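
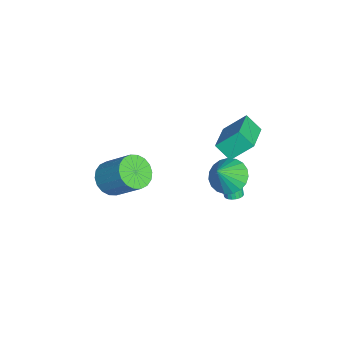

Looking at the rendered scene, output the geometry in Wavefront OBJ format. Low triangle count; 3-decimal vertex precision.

v 1.485 2.444 -3.14
v 1.947 2.564 -2.961
v 1.357 2.295 -1.26
v 0.895 2.176 -1.44
v 1.851 2.753 -2.965
v 1.261 2.484 -1.264
v 1.691 2.889 -2.998
v 1.102 2.62 -1.298
v 1.496 2.947 -3.057
v 0.907 2.679 -1.356
v 1.299 2.919 -3.13
v 0.709 2.65 -1.429
v 1.134 2.809 -3.204
v 0.544 2.54 -1.504
v 1.03 2.636 -3.268
v 0.44 2.367 -1.567
v 1.004 2.429 -3.309
v 0.414 2.161 -1.609
v 1.061 2.226 -3.322
v 0.472 1.957 -1.621
v 1.192 2.06 -3.303
v 0.602 1.791 -1.602
v 1.373 1.96 -3.256
v 0.784 1.691 -1.555
v 1.574 1.945 -3.189
v 0.984 1.676 -1.488
v 1.759 2.015 -3.113
v 1.169 1.746 -1.412
v 1.897 2.16 -3.042
v 1.307 1.891 -1.342
v 1.963 2.354 -2.989
v 1.374 2.085 -1.288
v -0.673 1.779 0.296
v -0.803 2.953 1.405
v -0.299 2.554 -0.482
v -0.429 3.728 0.627
v 1.289 1.432 0.893
v 1.159 2.606 2.002
v 1.663 2.207 0.115
v 1.533 3.381 1.224
v 2.325 2.147 -0.549
v 3.245 2.411 -1.027
v 3.175 1.573 0.769
v 3.147 2.783 -0.803
v 2.908 3.044 -0.534
v 2.567 3.151 -0.268
v 2.184 3.083 -0.051
v 1.826 2.854 0.08
v 1.555 2.503 0.102
v 1.416 2.09 0.012
v 1.435 1.686 -0.175
v 1.607 1.363 -0.427
v 1.904 1.175 -0.7
v 2.273 1.155 -0.947
v 2.652 1.306 -1.125
v 2.974 1.603 -1.204
v 3.184 1.994 -1.169
v -0.259 -3.99 -3.93
v 0.499 -3.671 -4.599
v 1.277 -2.331 -3.079
v 0.519 -2.65 -2.41
v 0.148 -3.369 -4.686
v 0.926 -2.029 -3.167
v -0.284 -3.189 -4.623
v 0.494 -1.849 -3.104
v -0.71 -3.168 -4.424
v 0.067 -1.828 -2.904
v -1.048 -3.31 -4.126
v -0.27 -1.97 -2.607
v -1.229 -3.586 -3.789
v -0.451 -2.246 -2.27
v -1.218 -3.943 -3.48
v -0.44 -2.603 -1.961
v -1.017 -4.309 -3.261
v -0.239 -2.969 -1.741
v -0.666 -4.611 -3.173
v 0.112 -3.271 -1.654
v -0.234 -4.791 -3.236
v 0.544 -3.451 -1.717
v 0.193 -4.812 -3.436
v 0.97 -3.472 -1.916
v 0.53 -4.67 -3.733
v 1.308 -3.33 -2.214
v 0.711 -4.394 -4.07
v 1.489 -3.054 -2.551
v 0.7 -4.037 -4.379
v 1.478 -2.697 -2.86
f 2 1 5
f 2 5 3
f 3 5 6
f 3 6 4
f 5 1 7
f 5 7 6
f 6 7 8
f 6 8 4
f 7 1 9
f 7 9 8
f 8 9 10
f 8 10 4
f 9 1 11
f 9 11 10
f 10 11 12
f 10 12 4
f 11 1 13
f 11 13 12
f 12 13 14
f 12 14 4
f 13 1 15
f 13 15 14
f 14 15 16
f 14 16 4
f 15 1 17
f 15 17 16
f 16 17 18
f 16 18 4
f 17 1 19
f 17 19 18
f 18 19 20
f 18 20 4
f 19 1 21
f 19 21 20
f 20 21 22
f 20 22 4
f 21 1 23
f 21 23 22
f 22 23 24
f 22 24 4
f 23 1 25
f 23 25 24
f 24 25 26
f 24 26 4
f 25 1 27
f 25 27 26
f 26 27 28
f 26 28 4
f 27 1 29
f 27 29 28
f 28 29 30
f 28 30 4
f 29 1 31
f 29 31 30
f 30 31 32
f 30 32 4
f 31 1 2
f 31 2 32
f 32 2 3
f 32 3 4
f 34 36 33
f 37 34 33
f 33 36 35
f 35 37 33
f 34 40 36
f 38 34 37
f 38 40 34
f 36 40 35
f 39 37 35
f 35 40 39
f 39 38 37
f 40 38 39
f 42 41 44
f 42 44 43
f 44 41 45
f 44 45 43
f 45 41 46
f 45 46 43
f 46 41 47
f 46 47 43
f 47 41 48
f 47 48 43
f 48 41 49
f 48 49 43
f 49 41 50
f 49 50 43
f 50 41 51
f 50 51 43
f 51 41 52
f 51 52 43
f 52 41 53
f 52 53 43
f 53 41 54
f 53 54 43
f 54 41 55
f 54 55 43
f 55 41 56
f 55 56 43
f 56 41 57
f 56 57 43
f 57 41 42
f 57 42 43
f 59 58 62
f 59 62 60
f 60 62 63
f 60 63 61
f 62 58 64
f 62 64 63
f 63 64 65
f 63 65 61
f 64 58 66
f 64 66 65
f 65 66 67
f 65 67 61
f 66 58 68
f 66 68 67
f 67 68 69
f 67 69 61
f 68 58 70
f 68 70 69
f 69 70 71
f 69 71 61
f 70 58 72
f 70 72 71
f 71 72 73
f 71 73 61
f 72 58 74
f 72 74 73
f 73 74 75
f 73 75 61
f 74 58 76
f 74 76 75
f 75 76 77
f 75 77 61
f 76 58 78
f 76 78 77
f 77 78 79
f 77 79 61
f 78 58 80
f 78 80 79
f 79 80 81
f 79 81 61
f 80 58 82
f 80 82 81
f 81 82 83
f 81 83 61
f 82 58 84
f 82 84 83
f 83 84 85
f 83 85 61
f 84 58 86
f 84 86 85
f 85 86 87
f 85 87 61
f 86 58 59
f 86 59 87
f 87 59 60
f 87 60 61



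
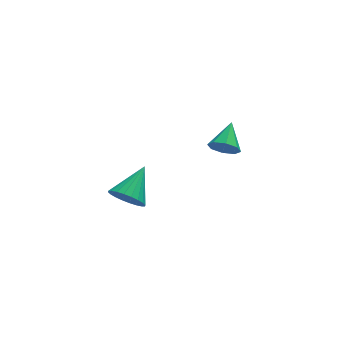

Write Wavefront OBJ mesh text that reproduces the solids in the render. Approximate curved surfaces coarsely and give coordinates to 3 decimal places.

v 3.665 1.95 -1.136
v 4.161 2.02 -1.694
v 4.255 3.13 -0.464
v 3.678 2.316 -1.79
v 3.188 2.397 -1.503
v 2.977 2.217 -1
v 3.169 1.88 -0.577
v 3.652 1.584 -0.481
v 4.142 1.503 -0.768
v 4.353 1.683 -1.271
v -1.48 -3.26 1.17
v -0.792 -3.544 0.803
v -0.54 -2.12 2.05
v -0.882 -3.311 0.597
v -1.063 -3.07 0.478
v -1.307 -2.858 0.465
v -1.578 -2.707 0.559
v -1.834 -2.641 0.746
v -2.036 -2.668 0.997
v -2.153 -2.786 1.275
v -2.168 -2.976 1.537
v -2.078 -3.209 1.743
v -1.898 -3.45 1.862
v -1.653 -3.662 1.876
v -1.382 -3.813 1.782
v -1.127 -3.879 1.595
v -0.925 -3.852 1.343
v -0.807 -3.734 1.065
f 2 1 4
f 2 4 3
f 4 1 5
f 4 5 3
f 5 1 6
f 5 6 3
f 6 1 7
f 6 7 3
f 7 1 8
f 7 8 3
f 8 1 9
f 8 9 3
f 9 1 10
f 9 10 3
f 10 1 2
f 10 2 3
f 12 11 14
f 12 14 13
f 14 11 15
f 14 15 13
f 15 11 16
f 15 16 13
f 16 11 17
f 16 17 13
f 17 11 18
f 17 18 13
f 18 11 19
f 18 19 13
f 19 11 20
f 19 20 13
f 20 11 21
f 20 21 13
f 21 11 22
f 21 22 13
f 22 11 23
f 22 23 13
f 23 11 24
f 23 24 13
f 24 11 25
f 24 25 13
f 25 11 26
f 25 26 13
f 26 11 27
f 26 27 13
f 27 11 28
f 27 28 13
f 28 11 12
f 28 12 13



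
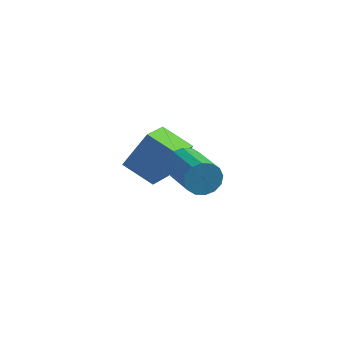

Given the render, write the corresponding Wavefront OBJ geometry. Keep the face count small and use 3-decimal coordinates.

v -3.086 2.919 -5.27
v -3.134 1.302 -4.657
v -4.546 3.205 -4.629
v -4.594 1.588 -4.016
v -2.226 3.532 -3.584
v -2.274 1.915 -2.971
v -3.686 3.818 -2.943
v -3.734 2.201 -2.33
v -1.01 -0.732 -1.302
v -0.597 -0.625 -1.967
v 0.783 -2.201 -1.363
v 0.37 -2.308 -0.698
v -0.426 -0.372 -1.695
v 0.953 -1.948 -1.09
v -0.413 -0.215 -1.317
v 0.967 -1.791 -0.713
v -0.559 -0.197 -0.936
v 0.821 -1.773 -0.331
v -0.826 -0.322 -0.653
v 0.554 -1.898 -0.048
v -1.142 -0.557 -0.543
v 0.237 -2.133 0.061
v -1.423 -0.839 -0.637
v -0.043 -2.415 -0.033
v -1.593 -1.092 -0.91
v -0.214 -2.668 -0.305
v -1.607 -1.249 -1.287
v -0.227 -2.825 -0.683
v -1.461 -1.267 -1.669
v -0.081 -2.843 -1.064
v -1.194 -1.142 -1.952
v 0.186 -2.718 -1.347
v -0.877 -0.907 -2.061
v 0.502 -2.483 -1.457
f 2 4 1
f 5 2 1
f 1 4 3
f 3 5 1
f 2 8 4
f 6 2 5
f 6 8 2
f 4 8 3
f 7 5 3
f 3 8 7
f 7 6 5
f 8 6 7
f 10 9 13
f 10 13 11
f 11 13 14
f 11 14 12
f 13 9 15
f 13 15 14
f 14 15 16
f 14 16 12
f 15 9 17
f 15 17 16
f 16 17 18
f 16 18 12
f 17 9 19
f 17 19 18
f 18 19 20
f 18 20 12
f 19 9 21
f 19 21 20
f 20 21 22
f 20 22 12
f 21 9 23
f 21 23 22
f 22 23 24
f 22 24 12
f 23 9 25
f 23 25 24
f 24 25 26
f 24 26 12
f 25 9 27
f 25 27 26
f 26 27 28
f 26 28 12
f 27 9 29
f 27 29 28
f 28 29 30
f 28 30 12
f 29 9 31
f 29 31 30
f 30 31 32
f 30 32 12
f 31 9 33
f 31 33 32
f 32 33 34
f 32 34 12
f 33 9 10
f 33 10 34
f 34 10 11
f 34 11 12



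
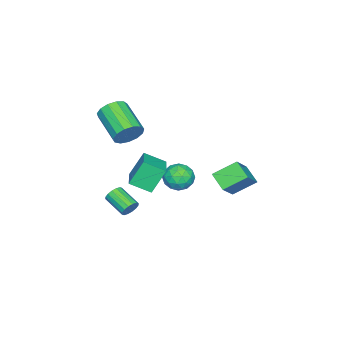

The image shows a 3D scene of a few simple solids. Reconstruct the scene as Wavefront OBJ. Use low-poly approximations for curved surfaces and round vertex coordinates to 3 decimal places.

v 0.08 -1.833 -3.756
v 0.279 -2.115 -4.223
v -0.181 -3.388 -3.651
v -0.38 -3.107 -3.184
v 0.509 -2.111 -4.03
v 0.049 -3.385 -3.458
v 0.624 -2.033 -3.764
v 0.164 -3.307 -3.192
v 0.594 -1.902 -3.496
v 0.134 -3.175 -2.924
v 0.426 -1.752 -3.297
v -0.034 -3.026 -2.725
v 0.165 -1.624 -3.222
v -0.295 -2.897 -2.65
v -0.119 -1.552 -3.289
v -0.579 -2.825 -2.717
v -0.349 -1.555 -3.482
v -0.809 -2.829 -2.91
v -0.464 -1.633 -3.748
v -0.924 -2.907 -3.176
v -0.434 -1.765 -4.016
v -0.894 -3.038 -3.444
v -0.266 -1.914 -4.215
v -0.726 -3.188 -3.643
v -0.005 -2.043 -4.29
v -0.465 -3.316 -3.718
v 1.157 0.913 1.542
v 1.563 -0.184 2.132
v 2.62 1.675 1.95
v 3.027 0.578 2.54
v 1.813 0.402 0.14
v 2.22 -0.695 0.73
v 3.277 1.164 0.548
v 3.683 0.067 1.138
v -1.803 4.786 -0.65
v -2.306 3.912 -0.018
v -0.341 4.897 0.666
v -0.844 4.023 1.298
v -0.996 3.737 -1.458
v -1.499 2.863 -0.826
v 0.466 3.848 -0.142
v -0.037 2.974 0.49
v -3.8 0.014 -3.492
v -2.989 -0.018 -2.966
v -4.091 -1.482 -3.134
v -3.28 -1.514 -2.608
v -4.031 -0.983 -2.307
v -3.851 -0.059 -2.529
v -3.229 -1.441 -3.571
v -3.049 -0.517 -3.793
v -2.636 -0.917 -3.015
v -3.131 -0.634 -2.234
v -3.949 -0.866 -3.866
v -4.444 -0.583 -3.085
v -3.369 0.129 -3.26
v -3.711 -1.629 -2.84
v -4.152 -1.317 -2.663
v -3.675 -1.336 -2.354
v -3.876 0.105 -3.003
v -3.399 0.087 -2.694
v -4.011 -0.481 -2.307
v -3.681 -1.587 -3.406
v -3.204 -1.605 -3.097
v -3.405 -0.164 -3.746
v -2.928 -0.183 -3.437
v -3.069 -1.019 -3.793
v -2.685 -0.418 -2.98
v -2.856 -1.297 -2.77
v -2.826 -1.255 -3.336
v -2.72 -0.711 -3.466
v -2.976 -0.252 -2.521
v -3.147 -1.131 -2.31
v -3.588 -0.819 -2.134
v -3.483 -0.276 -2.264
v -2.769 -0.78 -2.55
v -3.933 -0.369 -3.79
v -4.104 -1.248 -3.579
v -3.597 -1.224 -3.836
v -3.492 -0.681 -3.966
v -4.224 -0.203 -3.33
v -4.395 -1.082 -3.12
v -4.36 -0.789 -2.634
v -4.254 -0.245 -2.764
v -4.311 -0.72 -3.55
v 1.086 -1.316 2.91
v 1.607 -1.291 3.631
v 0.496 -2.879 4.49
v -0.026 -2.904 3.77
v 1.227 -0.977 3.721
v 0.116 -2.564 4.58
v 0.802 -0.77 3.553
v -0.309 -2.357 4.412
v 0.467 -0.736 3.181
v -0.644 -2.324 4.041
v 0.329 -0.887 2.724
v -0.783 -2.475 3.583
v 0.43 -1.174 2.325
v -0.681 -2.762 3.184
v 0.74 -1.506 2.112
v -0.371 -3.094 2.972
v 1.16 -1.778 2.153
v 0.048 -3.366 3.012
v 1.556 -1.903 2.434
v 0.444 -3.491 3.293
v 1.803 -1.842 2.867
v 0.691 -3.429 3.726
v 1.822 -1.614 3.313
v 0.71 -3.201 4.172
f 2 1 5
f 2 5 3
f 3 5 6
f 3 6 4
f 5 1 7
f 5 7 6
f 6 7 8
f 6 8 4
f 7 1 9
f 7 9 8
f 8 9 10
f 8 10 4
f 9 1 11
f 9 11 10
f 10 11 12
f 10 12 4
f 11 1 13
f 11 13 12
f 12 13 14
f 12 14 4
f 13 1 15
f 13 15 14
f 14 15 16
f 14 16 4
f 15 1 17
f 15 17 16
f 16 17 18
f 16 18 4
f 17 1 19
f 17 19 18
f 18 19 20
f 18 20 4
f 19 1 21
f 19 21 20
f 20 21 22
f 20 22 4
f 21 1 23
f 21 23 22
f 22 23 24
f 22 24 4
f 23 1 25
f 23 25 24
f 24 25 26
f 24 26 4
f 25 1 2
f 25 2 26
f 26 2 3
f 26 3 4
f 28 30 27
f 31 28 27
f 27 30 29
f 29 31 27
f 28 34 30
f 32 28 31
f 32 34 28
f 30 34 29
f 33 31 29
f 29 34 33
f 33 32 31
f 34 32 33
f 36 38 35
f 39 36 35
f 35 38 37
f 37 39 35
f 36 42 38
f 40 36 39
f 40 42 36
f 38 42 37
f 41 39 37
f 37 42 41
f 41 40 39
f 42 40 41
f 43 80 59
f 80 54 83
f 59 83 48
f 80 83 59
f 43 59 55
f 59 48 60
f 55 60 44
f 59 60 55
f 43 55 64
f 55 44 65
f 64 65 50
f 55 65 64
f 43 64 76
f 64 50 79
f 76 79 53
f 64 79 76
f 43 76 80
f 76 53 84
f 80 84 54
f 76 84 80
f 44 60 71
f 60 48 74
f 71 74 52
f 60 74 71
f 48 83 61
f 83 54 82
f 61 82 47
f 83 82 61
f 54 84 81
f 84 53 77
f 81 77 45
f 84 77 81
f 53 79 78
f 79 50 66
f 78 66 49
f 79 66 78
f 50 65 70
f 65 44 67
f 70 67 51
f 65 67 70
f 46 72 58
f 72 52 73
f 58 73 47
f 72 73 58
f 46 58 56
f 58 47 57
f 56 57 45
f 58 57 56
f 46 56 63
f 56 45 62
f 63 62 49
f 56 62 63
f 46 63 68
f 63 49 69
f 68 69 51
f 63 69 68
f 46 68 72
f 68 51 75
f 72 75 52
f 68 75 72
f 47 73 61
f 73 52 74
f 61 74 48
f 73 74 61
f 45 57 81
f 57 47 82
f 81 82 54
f 57 82 81
f 49 62 78
f 62 45 77
f 78 77 53
f 62 77 78
f 51 69 70
f 69 49 66
f 70 66 50
f 69 66 70
f 52 75 71
f 75 51 67
f 71 67 44
f 75 67 71
f 86 85 89
f 86 89 87
f 87 89 90
f 87 90 88
f 89 85 91
f 89 91 90
f 90 91 92
f 90 92 88
f 91 85 93
f 91 93 92
f 92 93 94
f 92 94 88
f 93 85 95
f 93 95 94
f 94 95 96
f 94 96 88
f 95 85 97
f 95 97 96
f 96 97 98
f 96 98 88
f 97 85 99
f 97 99 98
f 98 99 100
f 98 100 88
f 99 85 101
f 99 101 100
f 100 101 102
f 100 102 88
f 101 85 103
f 101 103 102
f 102 103 104
f 102 104 88
f 103 85 105
f 103 105 104
f 104 105 106
f 104 106 88
f 105 85 107
f 105 107 106
f 106 107 108
f 106 108 88
f 107 85 86
f 107 86 108
f 108 86 87
f 108 87 88



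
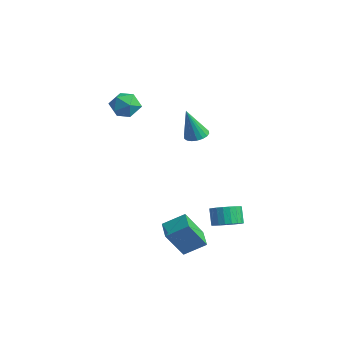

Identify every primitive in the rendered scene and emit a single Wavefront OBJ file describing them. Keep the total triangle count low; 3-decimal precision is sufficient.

v 3.518 -0.827 -3.951
v 3.402 -1.832 -2.402
v 2.405 -0.334 -3.715
v 2.289 -1.339 -2.166
v 4.111 0.179 -3.254
v 3.995 -0.826 -1.705
v 2.998 0.672 -3.018
v 2.882 -0.333 -1.469
v 2.452 2.514 -3.212
v 2.98 2.004 -2.804
v 2.456 2.216 -1.86
v 1.928 2.726 -2.268
v 3.144 2.311 -2.782
v 2.621 2.523 -1.838
v 3.189 2.654 -2.834
v 2.665 2.866 -1.891
v 3.106 2.972 -2.952
v 2.583 3.184 -2.008
v 2.91 3.211 -3.114
v 2.387 3.423 -2.171
v 2.635 3.329 -3.294
v 2.111 3.542 -2.35
v 2.328 3.307 -3.459
v 1.804 3.519 -2.515
v 2.043 3.147 -3.582
v 1.519 3.36 -2.638
v 1.828 2.878 -3.64
v 1.304 3.091 -2.696
v 1.721 2.546 -3.625
v 1.197 2.758 -2.681
v 1.74 2.208 -3.538
v 1.217 2.421 -2.594
v 1.883 1.923 -3.395
v 1.359 2.136 -2.451
v 2.124 1.741 -3.22
v 1.6 1.953 -2.276
v 2.421 1.691 -3.044
v 1.898 1.904 -2.1
v 2.724 1.784 -2.897
v 2.201 1.997 -1.953
v -4.048 0.957 3.805
v -3.136 0.778 3.626
v -4.364 -0.538 3.694
v -3.452 -0.717 3.515
v -3.716 -0.425 4.375
v -3.521 0.498 4.444
v -3.979 -0.258 2.876
v -3.784 0.665 2.945
v -3.094 0.027 3.051
v -2.931 -0.077 3.978
v -4.569 0.317 3.342
v -4.406 0.213 4.269
v -1.781 3.32 1.437
v -1.307 3.805 1.61
v -1.819 2.68 3.343
v -1.578 3.954 1.654
v -1.888 3.976 1.656
v -2.178 3.869 1.614
v -2.389 3.652 1.537
v -2.479 3.37 1.44
v -2.431 3.078 1.343
v -2.255 2.834 1.265
v -1.984 2.686 1.221
v -1.673 2.663 1.219
v -1.384 2.771 1.261
v -1.173 2.987 1.338
v -1.083 3.269 1.434
v -1.131 3.561 1.531
f 2 4 1
f 5 2 1
f 1 4 3
f 3 5 1
f 2 8 4
f 6 2 5
f 6 8 2
f 4 8 3
f 7 5 3
f 3 8 7
f 7 6 5
f 8 6 7
f 10 9 13
f 10 13 11
f 11 13 14
f 11 14 12
f 13 9 15
f 13 15 14
f 14 15 16
f 14 16 12
f 15 9 17
f 15 17 16
f 16 17 18
f 16 18 12
f 17 9 19
f 17 19 18
f 18 19 20
f 18 20 12
f 19 9 21
f 19 21 20
f 20 21 22
f 20 22 12
f 21 9 23
f 21 23 22
f 22 23 24
f 22 24 12
f 23 9 25
f 23 25 24
f 24 25 26
f 24 26 12
f 25 9 27
f 25 27 26
f 26 27 28
f 26 28 12
f 27 9 29
f 27 29 28
f 28 29 30
f 28 30 12
f 29 9 31
f 29 31 30
f 30 31 32
f 30 32 12
f 31 9 33
f 31 33 32
f 32 33 34
f 32 34 12
f 33 9 35
f 33 35 34
f 34 35 36
f 34 36 12
f 35 9 37
f 35 37 36
f 36 37 38
f 36 38 12
f 37 9 39
f 37 39 38
f 38 39 40
f 38 40 12
f 39 9 10
f 39 10 40
f 40 10 11
f 40 11 12
f 41 52 46
f 41 46 42
f 41 42 48
f 41 48 51
f 41 51 52
f 42 46 50
f 46 52 45
f 52 51 43
f 51 48 47
f 48 42 49
f 44 50 45
f 44 45 43
f 44 43 47
f 44 47 49
f 44 49 50
f 45 50 46
f 43 45 52
f 47 43 51
f 49 47 48
f 50 49 42
f 54 53 56
f 54 56 55
f 56 53 57
f 56 57 55
f 57 53 58
f 57 58 55
f 58 53 59
f 58 59 55
f 59 53 60
f 59 60 55
f 60 53 61
f 60 61 55
f 61 53 62
f 61 62 55
f 62 53 63
f 62 63 55
f 63 53 64
f 63 64 55
f 64 53 65
f 64 65 55
f 65 53 66
f 65 66 55
f 66 53 67
f 66 67 55
f 67 53 68
f 67 68 55
f 68 53 54
f 68 54 55



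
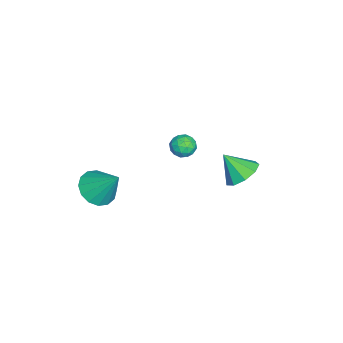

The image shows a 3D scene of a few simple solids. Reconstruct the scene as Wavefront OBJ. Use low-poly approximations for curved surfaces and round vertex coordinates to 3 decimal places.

v -2.551 -0.96 -2.392
v -2.183 -1.489 -2.489
v -2.937 -1.391 -1.511
v -2.569 -1.92 -1.608
v -2.29 -1.353 -1.449
v -2.051 -1.086 -1.994
v -3.069 -1.794 -2.006
v -2.83 -1.527 -2.551
v -2.503 -2.004 -2.251
v -2.021 -1.732 -1.907
v -3.099 -1.148 -2.093
v -2.617 -0.876 -1.749
v -2.333 -1.186 -2.518
v -2.787 -1.694 -1.482
v -2.623 -1.36 -1.388
v -2.406 -1.671 -1.446
v -2.256 -0.95 -2.227
v -2.039 -1.261 -2.284
v -2.102 -1.181 -1.672
v -3.081 -1.619 -1.716
v -2.864 -1.93 -1.773
v -2.714 -1.209 -2.554
v -2.497 -1.52 -2.612
v -3.018 -1.699 -2.328
v -2.304 -1.8 -2.435
v -2.531 -2.054 -1.917
v -2.826 -1.979 -2.151
v -2.685 -1.823 -2.471
v -2.021 -1.64 -2.233
v -2.248 -1.894 -1.715
v -2.084 -1.56 -1.621
v -1.944 -1.403 -1.941
v -2.209 -1.943 -2.093
v -2.872 -0.986 -2.285
v -3.099 -1.24 -1.767
v -3.176 -1.477 -2.059
v -3.036 -1.32 -2.379
v -2.589 -0.826 -2.083
v -2.816 -1.08 -1.565
v -2.435 -1.057 -1.529
v -2.294 -0.901 -1.849
v -2.911 -0.937 -1.907
v 3.037 -3.961 -0.372
v 3.924 -4.134 -0.542
v 3.483 -2.939 0.912
v 3.82 -3.754 -0.808
v 3.506 -3.429 -0.958
v 3.066 -3.247 -0.951
v 2.618 -3.256 -0.788
v 2.283 -3.454 -0.514
v 2.15 -3.788 -0.201
v 2.254 -4.168 0.065
v 2.569 -4.493 0.215
v 3.009 -4.675 0.207
v 3.456 -4.666 0.045
v 3.791 -4.468 -0.229
v 0.23 1.639 -0.95
v 1.025 1.884 -0.635
v 0.09 0.781 0.07
v 0.59 2.237 -0.398
v -0.014 2.31 -0.418
v -0.504 2.07 -0.687
v -0.651 1.628 -1.079
v -0.386 1.191 -1.411
v 0.167 0.964 -1.527
v 0.749 1.053 -1.372
v 1.088 1.416 -1.02
f 1 38 17
f 38 12 41
f 17 41 6
f 38 41 17
f 1 17 13
f 17 6 18
f 13 18 2
f 17 18 13
f 1 13 22
f 13 2 23
f 22 23 8
f 13 23 22
f 1 22 34
f 22 8 37
f 34 37 11
f 22 37 34
f 1 34 38
f 34 11 42
f 38 42 12
f 34 42 38
f 2 18 29
f 18 6 32
f 29 32 10
f 18 32 29
f 6 41 19
f 41 12 40
f 19 40 5
f 41 40 19
f 12 42 39
f 42 11 35
f 39 35 3
f 42 35 39
f 11 37 36
f 37 8 24
f 36 24 7
f 37 24 36
f 8 23 28
f 23 2 25
f 28 25 9
f 23 25 28
f 4 30 16
f 30 10 31
f 16 31 5
f 30 31 16
f 4 16 14
f 16 5 15
f 14 15 3
f 16 15 14
f 4 14 21
f 14 3 20
f 21 20 7
f 14 20 21
f 4 21 26
f 21 7 27
f 26 27 9
f 21 27 26
f 4 26 30
f 26 9 33
f 30 33 10
f 26 33 30
f 5 31 19
f 31 10 32
f 19 32 6
f 31 32 19
f 3 15 39
f 15 5 40
f 39 40 12
f 15 40 39
f 7 20 36
f 20 3 35
f 36 35 11
f 20 35 36
f 9 27 28
f 27 7 24
f 28 24 8
f 27 24 28
f 10 33 29
f 33 9 25
f 29 25 2
f 33 25 29
f 44 43 46
f 44 46 45
f 46 43 47
f 46 47 45
f 47 43 48
f 47 48 45
f 48 43 49
f 48 49 45
f 49 43 50
f 49 50 45
f 50 43 51
f 50 51 45
f 51 43 52
f 51 52 45
f 52 43 53
f 52 53 45
f 53 43 54
f 53 54 45
f 54 43 55
f 54 55 45
f 55 43 56
f 55 56 45
f 56 43 44
f 56 44 45
f 58 57 60
f 58 60 59
f 60 57 61
f 60 61 59
f 61 57 62
f 61 62 59
f 62 57 63
f 62 63 59
f 63 57 64
f 63 64 59
f 64 57 65
f 64 65 59
f 65 57 66
f 65 66 59
f 66 57 67
f 66 67 59
f 67 57 58
f 67 58 59



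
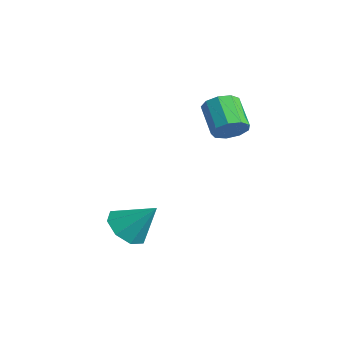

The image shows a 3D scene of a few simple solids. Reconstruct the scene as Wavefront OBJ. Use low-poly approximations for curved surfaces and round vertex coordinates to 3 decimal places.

v 1.41 2.285 2.999
v 1.896 2.509 3.606
v 0.617 2.679 4.569
v 0.13 2.455 3.961
v 1.738 2.954 3.317
v 0.458 3.124 4.279
v 1.425 3.086 2.878
v 0.146 3.256 3.84
v 1.106 2.843 2.496
v -0.174 3.013 3.458
v 0.929 2.339 2.35
v -0.351 2.509 3.312
v 0.976 1.81 2.507
v -0.303 1.98 3.469
v 1.227 1.503 2.894
v -0.053 1.673 3.856
v 1.563 1.562 3.331
v 0.284 1.732 4.293
v 1.827 1.96 3.612
v 0.548 2.13 4.574
v 2.027 -2.497 -1.116
v 2.921 -2.729 -1.548
v 2.873 -1.603 0.156
v 2.622 -2.061 -1.819
v 1.974 -1.648 -1.678
v 1.357 -1.734 -1.208
v 1.133 -2.266 -0.683
v 1.432 -2.934 -0.412
v 2.08 -3.347 -0.553
v 2.696 -3.261 -1.024
f 2 1 5
f 2 5 3
f 3 5 6
f 3 6 4
f 5 1 7
f 5 7 6
f 6 7 8
f 6 8 4
f 7 1 9
f 7 9 8
f 8 9 10
f 8 10 4
f 9 1 11
f 9 11 10
f 10 11 12
f 10 12 4
f 11 1 13
f 11 13 12
f 12 13 14
f 12 14 4
f 13 1 15
f 13 15 14
f 14 15 16
f 14 16 4
f 15 1 17
f 15 17 16
f 16 17 18
f 16 18 4
f 17 1 19
f 17 19 18
f 18 19 20
f 18 20 4
f 19 1 2
f 19 2 20
f 20 2 3
f 20 3 4
f 22 21 24
f 22 24 23
f 24 21 25
f 24 25 23
f 25 21 26
f 25 26 23
f 26 21 27
f 26 27 23
f 27 21 28
f 27 28 23
f 28 21 29
f 28 29 23
f 29 21 30
f 29 30 23
f 30 21 22
f 30 22 23



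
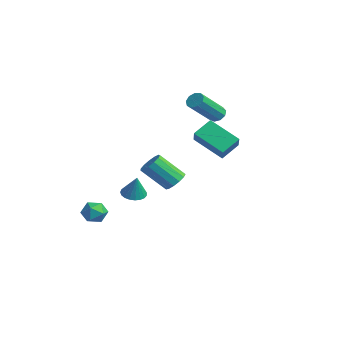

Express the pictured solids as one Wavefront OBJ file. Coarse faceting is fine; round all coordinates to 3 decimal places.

v 3.246 -0.99 0.033
v 3.856 -1.106 0.283
v 3.165 -2.126 1.497
v 2.554 -2.01 1.247
v 3.724 -0.802 0.464
v 3.032 -1.822 1.677
v 3.439 -0.557 0.507
v 2.747 -1.578 1.721
v 3.094 -0.45 0.4
v 2.402 -1.471 1.614
v 2.796 -0.514 0.176
v 2.104 -1.535 1.39
v 2.642 -0.73 -0.093
v 1.95 -1.75 1.121
v 2.679 -1.027 -0.322
v 1.987 -2.048 0.892
v 2.896 -1.313 -0.438
v 2.204 -2.333 0.776
v 3.225 -1.496 -0.405
v 2.533 -2.517 0.809
v 3.56 -1.519 -0.233
v 2.868 -2.539 0.981
v 3.795 -1.373 0.024
v 3.103 -2.394 1.238
v 1.203 -2.233 -1.279
v 1.65 -2.685 -1.458
v 1.657 -2.267 -0.061
v 1.786 -2.451 -1.502
v 1.82 -2.178 -1.507
v 1.748 -1.916 -1.473
v 1.582 -1.708 -1.406
v 1.351 -1.591 -1.316
v 1.093 -1.585 -1.22
v 0.855 -1.691 -1.135
v 0.677 -1.891 -1.074
v 0.59 -2.15 -1.049
v 0.609 -2.424 -1.063
v 0.731 -2.664 -1.115
v 0.935 -2.83 -1.195
v 1.184 -2.893 -1.29
v 1.437 -2.842 -1.383
v -1.953 4.215 1.946
v -1.468 4.126 1.704
v -1.061 2.575 3.092
v -1.547 2.665 3.334
v -1.43 4.381 1.978
v -1.023 2.83 3.365
v -1.637 4.558 2.237
v -1.23 3.008 3.625
v -1.992 4.575 2.36
v -1.585 3.025 3.748
v -2.329 4.424 2.289
v -1.922 2.873 3.677
v -2.49 4.175 2.058
v -2.084 2.624 3.446
v -2.4 3.944 1.775
v -1.994 2.394 3.162
v -2.101 3.841 1.571
v -1.694 2.29 2.959
v -1.733 3.913 1.543
v -1.326 2.362 2.931
v 2.117 2.224 0.578
v 0.734 1.366 1.558
v 1.987 3.214 1.262
v 0.604 2.356 2.242
v 2.916 1.804 1.338
v 1.533 0.946 2.318
v 2.786 2.794 2.022
v 1.403 1.936 3.002
v -2.037 -2.613 -3.258
v -1.397 -2.737 -2.873
v -1.683 -3.423 -4.107
v -1.043 -3.547 -3.722
v -1.706 -3.779 -3.439
v -1.925 -3.279 -2.915
v -1.155 -2.881 -4.065
v -1.374 -2.381 -3.541
v -0.852 -2.903 -3.372
v -1.193 -3.457 -2.985
v -1.887 -2.703 -3.995
v -2.228 -3.257 -3.608
f 2 1 5
f 2 5 3
f 3 5 6
f 3 6 4
f 5 1 7
f 5 7 6
f 6 7 8
f 6 8 4
f 7 1 9
f 7 9 8
f 8 9 10
f 8 10 4
f 9 1 11
f 9 11 10
f 10 11 12
f 10 12 4
f 11 1 13
f 11 13 12
f 12 13 14
f 12 14 4
f 13 1 15
f 13 15 14
f 14 15 16
f 14 16 4
f 15 1 17
f 15 17 16
f 16 17 18
f 16 18 4
f 17 1 19
f 17 19 18
f 18 19 20
f 18 20 4
f 19 1 21
f 19 21 20
f 20 21 22
f 20 22 4
f 21 1 23
f 21 23 22
f 22 23 24
f 22 24 4
f 23 1 2
f 23 2 24
f 24 2 3
f 24 3 4
f 26 25 28
f 26 28 27
f 28 25 29
f 28 29 27
f 29 25 30
f 29 30 27
f 30 25 31
f 30 31 27
f 31 25 32
f 31 32 27
f 32 25 33
f 32 33 27
f 33 25 34
f 33 34 27
f 34 25 35
f 34 35 27
f 35 25 36
f 35 36 27
f 36 25 37
f 36 37 27
f 37 25 38
f 37 38 27
f 38 25 39
f 38 39 27
f 39 25 40
f 39 40 27
f 40 25 41
f 40 41 27
f 41 25 26
f 41 26 27
f 43 42 46
f 43 46 44
f 44 46 47
f 44 47 45
f 46 42 48
f 46 48 47
f 47 48 49
f 47 49 45
f 48 42 50
f 48 50 49
f 49 50 51
f 49 51 45
f 50 42 52
f 50 52 51
f 51 52 53
f 51 53 45
f 52 42 54
f 52 54 53
f 53 54 55
f 53 55 45
f 54 42 56
f 54 56 55
f 55 56 57
f 55 57 45
f 56 42 58
f 56 58 57
f 57 58 59
f 57 59 45
f 58 42 60
f 58 60 59
f 59 60 61
f 59 61 45
f 60 42 43
f 60 43 61
f 61 43 44
f 61 44 45
f 63 65 62
f 66 63 62
f 62 65 64
f 64 66 62
f 63 69 65
f 67 63 66
f 67 69 63
f 65 69 64
f 68 66 64
f 64 69 68
f 68 67 66
f 69 67 68
f 70 81 75
f 70 75 71
f 70 71 77
f 70 77 80
f 70 80 81
f 71 75 79
f 75 81 74
f 81 80 72
f 80 77 76
f 77 71 78
f 73 79 74
f 73 74 72
f 73 72 76
f 73 76 78
f 73 78 79
f 74 79 75
f 72 74 81
f 76 72 80
f 78 76 77
f 79 78 71



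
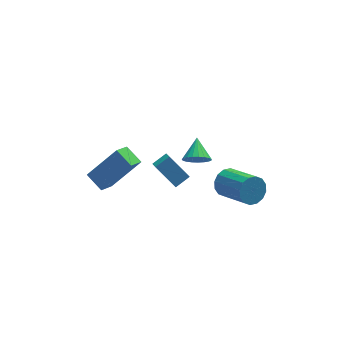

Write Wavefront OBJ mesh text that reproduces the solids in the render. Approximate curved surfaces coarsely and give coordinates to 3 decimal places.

v 3.258 -0.462 -0.409
v 3.711 -0.582 -1.033
v 4.476 -2.157 -0.174
v 4.022 -2.038 0.449
v 3.928 -0.344 -0.789
v 4.693 -1.919 0.069
v 3.966 -0.138 -0.444
v 4.731 -1.713 0.414
v 3.814 -0.018 -0.09
v 4.579 -1.593 0.768
v 3.513 -0.018 0.179
v 4.277 -1.593 1.037
v 3.143 -0.137 0.29
v 3.908 -1.712 1.149
v 2.804 -0.343 0.214
v 3.569 -1.918 1.073
v 2.587 -0.581 -0.029
v 3.352 -2.156 0.829
v 2.549 -0.787 -0.374
v 3.314 -2.362 0.484
v 2.701 -0.907 -0.728
v 3.466 -2.482 0.13
v 3.003 -0.907 -0.997
v 3.767 -2.482 -0.139
v 3.372 -0.788 -1.109
v 4.137 -2.363 -0.25
v 0.24 -2.578 2.382
v -0.502 -1.82 3.312
v 0.285 -1.778 1.767
v -0.456 -1.021 2.697
v 0.936 -2.339 2.743
v 0.195 -1.582 3.673
v 0.982 -1.54 2.128
v 0.24 -0.782 3.058
v -1.88 1.423 -1.388
v -2.515 0.746 -0.797
v -2.376 2.282 -0.936
v -3.011 1.605 -0.346
v -0.429 1.435 0.186
v -1.064 0.758 0.776
v -0.925 2.294 0.637
v -1.56 1.617 1.228
v 1.539 -1.301 2.787
v 2.118 -1.247 2.435
v 1.801 -0.299 3.373
v 1.937 -1.104 2.272
v 1.686 -0.995 2.198
v 1.411 -0.939 2.226
v 1.157 -0.946 2.351
v 0.969 -1.014 2.551
v 0.88 -1.132 2.792
v 0.905 -1.279 3.032
v 1.039 -1.429 3.23
v 1.26 -1.558 3.352
v 1.529 -1.642 3.375
v 1.8 -1.667 3.297
v 2.025 -1.629 3.131
v 2.167 -1.534 2.905
v 2.199 -1.399 2.659
f 2 1 5
f 2 5 3
f 3 5 6
f 3 6 4
f 5 1 7
f 5 7 6
f 6 7 8
f 6 8 4
f 7 1 9
f 7 9 8
f 8 9 10
f 8 10 4
f 9 1 11
f 9 11 10
f 10 11 12
f 10 12 4
f 11 1 13
f 11 13 12
f 12 13 14
f 12 14 4
f 13 1 15
f 13 15 14
f 14 15 16
f 14 16 4
f 15 1 17
f 15 17 16
f 16 17 18
f 16 18 4
f 17 1 19
f 17 19 18
f 18 19 20
f 18 20 4
f 19 1 21
f 19 21 20
f 20 21 22
f 20 22 4
f 21 1 23
f 21 23 22
f 22 23 24
f 22 24 4
f 23 1 25
f 23 25 24
f 24 25 26
f 24 26 4
f 25 1 2
f 25 2 26
f 26 2 3
f 26 3 4
f 28 30 27
f 31 28 27
f 27 30 29
f 29 31 27
f 28 34 30
f 32 28 31
f 32 34 28
f 30 34 29
f 33 31 29
f 29 34 33
f 33 32 31
f 34 32 33
f 36 38 35
f 39 36 35
f 35 38 37
f 37 39 35
f 36 42 38
f 40 36 39
f 40 42 36
f 38 42 37
f 41 39 37
f 37 42 41
f 41 40 39
f 42 40 41
f 44 43 46
f 44 46 45
f 46 43 47
f 46 47 45
f 47 43 48
f 47 48 45
f 48 43 49
f 48 49 45
f 49 43 50
f 49 50 45
f 50 43 51
f 50 51 45
f 51 43 52
f 51 52 45
f 52 43 53
f 52 53 45
f 53 43 54
f 53 54 45
f 54 43 55
f 54 55 45
f 55 43 56
f 55 56 45
f 56 43 57
f 56 57 45
f 57 43 58
f 57 58 45
f 58 43 59
f 58 59 45
f 59 43 44
f 59 44 45



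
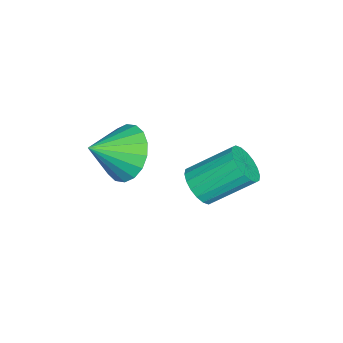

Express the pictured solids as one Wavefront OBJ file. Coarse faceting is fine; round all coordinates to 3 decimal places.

v -0.403 -0.942 2.366
v 0.549 -0.496 2.076
v 0.323 -1.978 3.154
v 0.44 -0.261 2.486
v 0.164 -0.16 2.872
v -0.224 -0.215 3.158
v -0.648 -0.413 3.287
v -1.023 -0.716 3.233
v -1.275 -1.064 3.008
v -1.354 -1.388 2.656
v -1.245 -1.623 2.246
v -0.969 -1.724 1.86
v -0.581 -1.669 1.574
v -0.157 -1.471 1.445
v 0.218 -1.168 1.498
v 0.47 -0.82 1.724
v -0.42 1.367 1.004
v -0.031 1.029 1.563
v -0.332 2.455 2.635
v -0.72 2.793 2.076
v 0.209 1.202 1.399
v -0.092 2.629 2.471
v 0.324 1.409 1.157
v 0.023 2.835 2.229
v 0.292 1.606 0.884
v -0.009 3.033 1.957
v 0.119 1.757 0.636
v -0.182 3.184 1.708
v -0.161 1.83 0.46
v -0.462 3.257 1.532
v -0.492 1.812 0.392
v -0.793 3.238 1.464
v -0.808 1.705 0.445
v -1.109 3.131 1.517
v -1.048 1.531 0.609
v -1.349 2.958 1.681
v -1.163 1.325 0.851
v -1.464 2.751 1.923
v -1.131 1.127 1.123
v -1.432 2.554 2.196
v -0.958 0.976 1.372
v -1.259 2.403 2.444
v -0.678 0.903 1.548
v -0.979 2.33 2.62
v -0.347 0.922 1.616
v -0.648 2.348 2.688
f 2 1 4
f 2 4 3
f 4 1 5
f 4 5 3
f 5 1 6
f 5 6 3
f 6 1 7
f 6 7 3
f 7 1 8
f 7 8 3
f 8 1 9
f 8 9 3
f 9 1 10
f 9 10 3
f 10 1 11
f 10 11 3
f 11 1 12
f 11 12 3
f 12 1 13
f 12 13 3
f 13 1 14
f 13 14 3
f 14 1 15
f 14 15 3
f 15 1 16
f 15 16 3
f 16 1 2
f 16 2 3
f 18 17 21
f 18 21 19
f 19 21 22
f 19 22 20
f 21 17 23
f 21 23 22
f 22 23 24
f 22 24 20
f 23 17 25
f 23 25 24
f 24 25 26
f 24 26 20
f 25 17 27
f 25 27 26
f 26 27 28
f 26 28 20
f 27 17 29
f 27 29 28
f 28 29 30
f 28 30 20
f 29 17 31
f 29 31 30
f 30 31 32
f 30 32 20
f 31 17 33
f 31 33 32
f 32 33 34
f 32 34 20
f 33 17 35
f 33 35 34
f 34 35 36
f 34 36 20
f 35 17 37
f 35 37 36
f 36 37 38
f 36 38 20
f 37 17 39
f 37 39 38
f 38 39 40
f 38 40 20
f 39 17 41
f 39 41 40
f 40 41 42
f 40 42 20
f 41 17 43
f 41 43 42
f 42 43 44
f 42 44 20
f 43 17 45
f 43 45 44
f 44 45 46
f 44 46 20
f 45 17 18
f 45 18 46
f 46 18 19
f 46 19 20



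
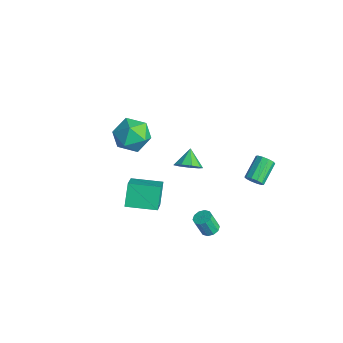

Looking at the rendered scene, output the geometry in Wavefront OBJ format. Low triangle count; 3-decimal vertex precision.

v 3.465 0.403 -3.923
v 4.003 0.317 -3.851
v 3.793 -0.068 -2.745
v 3.255 0.017 -2.817
v 3.934 0.635 -3.753
v 3.724 0.25 -2.647
v 3.685 0.864 -3.72
v 3.475 0.479 -2.614
v 3.352 0.917 -3.765
v 3.142 0.532 -2.659
v 3.063 0.774 -3.87
v 2.852 0.388 -2.764
v 2.927 0.488 -3.995
v 2.717 0.103 -2.889
v 2.996 0.17 -4.093
v 2.786 -0.215 -2.987
v 3.245 -0.059 -4.126
v 3.035 -0.444 -3.02
v 3.578 -0.112 -4.081
v 3.368 -0.497 -2.975
v 3.868 0.032 -3.976
v 3.657 -0.354 -2.87
v 0.628 -2.887 -0.263
v 1.984 -3.731 1.084
v 1.616 -1.457 -0.361
v 2.972 -2.302 0.986
v 1.348 -3.458 -1.346
v 2.704 -4.303 0.001
v 2.336 -2.029 -1.444
v 3.692 -2.873 -0.097
v -1.572 1.755 -3.762
v -0.925 2.182 -3.414
v -2.328 2.325 -3.058
v -1.132 2.474 -3.872
v -1.545 2.429 -4.279
v -1.971 2.068 -4.444
v -2.21 1.561 -4.29
v -2.15 1.145 -3.888
v -1.82 1.014 -3.428
v -1.374 1.229 -3.124
v -1.021 1.691 -3.118
v -3.268 0.04 -0.371
v -2.283 -0.525 -0.786
v -4.397 -1.135 -1.454
v -3.412 -1.7 -1.869
v -3.741 -1.828 -0.712
v -3.043 -1.102 -0.043
v -3.637 -0.558 -2.197
v -2.939 0.168 -1.528
v -2.511 -0.895 -1.914
v -2.575 -1.68 -0.997
v -4.105 0.02 -1.243
v -4.169 -0.765 -0.326
v 2.946 3.366 -1.519
v 3.324 3.334 -1.094
v 2.612 4.441 -0.376
v 2.234 4.474 -0.801
v 3.446 3.565 -1.33
v 2.733 4.672 -0.612
v 3.376 3.721 -1.639
v 2.664 4.828 -0.92
v 3.143 3.741 -1.901
v 2.43 4.848 -1.183
v 2.834 3.618 -2.018
v 2.122 4.725 -1.3
v 2.568 3.399 -1.944
v 1.856 4.506 -1.226
v 2.447 3.168 -1.708
v 1.734 4.275 -0.99
v 2.516 3.012 -1.4
v 1.804 4.119 -0.681
v 2.75 2.992 -1.137
v 2.037 4.099 -0.419
v 3.058 3.115 -1.02
v 2.346 4.222 -0.302
f 2 1 5
f 2 5 3
f 3 5 6
f 3 6 4
f 5 1 7
f 5 7 6
f 6 7 8
f 6 8 4
f 7 1 9
f 7 9 8
f 8 9 10
f 8 10 4
f 9 1 11
f 9 11 10
f 10 11 12
f 10 12 4
f 11 1 13
f 11 13 12
f 12 13 14
f 12 14 4
f 13 1 15
f 13 15 14
f 14 15 16
f 14 16 4
f 15 1 17
f 15 17 16
f 16 17 18
f 16 18 4
f 17 1 19
f 17 19 18
f 18 19 20
f 18 20 4
f 19 1 21
f 19 21 20
f 20 21 22
f 20 22 4
f 21 1 2
f 21 2 22
f 22 2 3
f 22 3 4
f 24 26 23
f 27 24 23
f 23 26 25
f 25 27 23
f 24 30 26
f 28 24 27
f 28 30 24
f 26 30 25
f 29 27 25
f 25 30 29
f 29 28 27
f 30 28 29
f 32 31 34
f 32 34 33
f 34 31 35
f 34 35 33
f 35 31 36
f 35 36 33
f 36 31 37
f 36 37 33
f 37 31 38
f 37 38 33
f 38 31 39
f 38 39 33
f 39 31 40
f 39 40 33
f 40 31 41
f 40 41 33
f 41 31 32
f 41 32 33
f 42 53 47
f 42 47 43
f 42 43 49
f 42 49 52
f 42 52 53
f 43 47 51
f 47 53 46
f 53 52 44
f 52 49 48
f 49 43 50
f 45 51 46
f 45 46 44
f 45 44 48
f 45 48 50
f 45 50 51
f 46 51 47
f 44 46 53
f 48 44 52
f 50 48 49
f 51 50 43
f 55 54 58
f 55 58 56
f 56 58 59
f 56 59 57
f 58 54 60
f 58 60 59
f 59 60 61
f 59 61 57
f 60 54 62
f 60 62 61
f 61 62 63
f 61 63 57
f 62 54 64
f 62 64 63
f 63 64 65
f 63 65 57
f 64 54 66
f 64 66 65
f 65 66 67
f 65 67 57
f 66 54 68
f 66 68 67
f 67 68 69
f 67 69 57
f 68 54 70
f 68 70 69
f 69 70 71
f 69 71 57
f 70 54 72
f 70 72 71
f 71 72 73
f 71 73 57
f 72 54 74
f 72 74 73
f 73 74 75
f 73 75 57
f 74 54 55
f 74 55 75
f 75 55 56
f 75 56 57



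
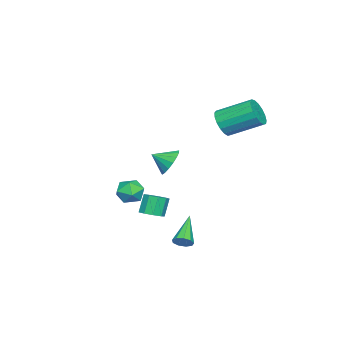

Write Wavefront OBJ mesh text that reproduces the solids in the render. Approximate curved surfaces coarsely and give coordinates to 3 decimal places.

v -2.318 -2.67 -2.499
v -1.653 -2.341 -1.945
v -1.567 -3.959 -2.635
v -0.902 -3.63 -2.081
v -1.74 -3.821 -1.736
v -2.204 -3.025 -1.653
v -1.016 -3.275 -2.927
v -1.48 -2.479 -2.844
v -0.849 -2.715 -2.21
v -1.296 -3.053 -1.474
v -1.924 -3.247 -3.106
v -2.371 -3.585 -2.37
v 3.58 0.281 -1.303
v 3.964 -0.254 -1.094
v 3.483 -0.175 -0.009
v 3.1 0.359 -0.217
v 4.196 0.15 -1.021
v 3.716 0.229 0.065
v 4.141 0.615 -1.079
v 3.66 0.694 0.007
v 3.823 0.924 -1.242
v 3.342 1.002 -0.156
v 3.392 0.931 -1.434
v 2.911 1.01 -0.348
v 3.049 0.635 -1.564
v 2.568 0.713 -0.478
v 2.954 0.172 -1.572
v 2.474 0.251 -0.486
v 3.153 -0.239 -1.454
v 2.672 -0.161 -0.369
v 3.551 -0.408 -1.266
v 3.071 -0.329 -0.18
v -3.734 -1.65 -0.66
v -3.134 -1.889 -1.397
v -3.386 -2.63 -0.06
v -2.868 -1.623 -1.118
v -2.8 -1.363 -0.733
v -2.946 -1.169 -0.332
v -3.272 -1.086 -0.005
v -3.704 -1.131 0.171
v -4.143 -1.296 0.157
v -4.489 -1.541 -0.044
v -4.661 -1.812 -0.386
v -4.621 -2.046 -0.791
v -4.378 -2.189 -1.166
v -3.987 -2.208 -1.425
v -3.538 -2.1 -1.508
v -2.564 1.837 3.215
v -2.177 2.28 2.494
v -2.529 4.166 3.465
v -2.916 3.723 4.185
v -2.608 2.256 2.385
v -2.96 4.141 3.356
v -3.028 2.135 2.466
v -3.381 4.021 3.437
v -3.343 1.947 2.719
v -3.695 3.832 3.689
v -3.479 1.733 3.085
v -3.831 3.619 4.055
v -3.405 1.543 3.481
v -3.758 3.429 4.451
v -3.138 1.42 3.815
v -3.491 3.306 4.786
v -2.74 1.393 4.013
v -3.093 3.279 4.983
v -2.302 1.468 4.027
v -2.654 3.354 4.998
v -1.923 1.627 3.855
v -2.276 3.513 4.826
v -1.691 1.834 3.537
v -2.044 3.72 4.507
v -1.659 2.042 3.145
v -2.012 3.928 4.115
v -1.835 2.203 2.768
v -2.187 4.089 3.739
v 2.925 1.758 -3.359
v 3.273 1.536 -2.952
v 1.335 1.502 -2.141
v 3.245 1.929 -2.906
v 3.067 2.242 -3.073
v 2.823 2.329 -3.374
v 2.626 2.148 -3.667
v 2.57 1.785 -3.817
v 2.68 1.409 -3.753
v 2.905 1.197 -3.504
v 3.139 1.247 -3.188
f 1 12 6
f 1 6 2
f 1 2 8
f 1 8 11
f 1 11 12
f 2 6 10
f 6 12 5
f 12 11 3
f 11 8 7
f 8 2 9
f 4 10 5
f 4 5 3
f 4 3 7
f 4 7 9
f 4 9 10
f 5 10 6
f 3 5 12
f 7 3 11
f 9 7 8
f 10 9 2
f 14 13 17
f 14 17 15
f 15 17 18
f 15 18 16
f 17 13 19
f 17 19 18
f 18 19 20
f 18 20 16
f 19 13 21
f 19 21 20
f 20 21 22
f 20 22 16
f 21 13 23
f 21 23 22
f 22 23 24
f 22 24 16
f 23 13 25
f 23 25 24
f 24 25 26
f 24 26 16
f 25 13 27
f 25 27 26
f 26 27 28
f 26 28 16
f 27 13 29
f 27 29 28
f 28 29 30
f 28 30 16
f 29 13 31
f 29 31 30
f 30 31 32
f 30 32 16
f 31 13 14
f 31 14 32
f 32 14 15
f 32 15 16
f 34 33 36
f 34 36 35
f 36 33 37
f 36 37 35
f 37 33 38
f 37 38 35
f 38 33 39
f 38 39 35
f 39 33 40
f 39 40 35
f 40 33 41
f 40 41 35
f 41 33 42
f 41 42 35
f 42 33 43
f 42 43 35
f 43 33 44
f 43 44 35
f 44 33 45
f 44 45 35
f 45 33 46
f 45 46 35
f 46 33 47
f 46 47 35
f 47 33 34
f 47 34 35
f 49 48 52
f 49 52 50
f 50 52 53
f 50 53 51
f 52 48 54
f 52 54 53
f 53 54 55
f 53 55 51
f 54 48 56
f 54 56 55
f 55 56 57
f 55 57 51
f 56 48 58
f 56 58 57
f 57 58 59
f 57 59 51
f 58 48 60
f 58 60 59
f 59 60 61
f 59 61 51
f 60 48 62
f 60 62 61
f 61 62 63
f 61 63 51
f 62 48 64
f 62 64 63
f 63 64 65
f 63 65 51
f 64 48 66
f 64 66 65
f 65 66 67
f 65 67 51
f 66 48 68
f 66 68 67
f 67 68 69
f 67 69 51
f 68 48 70
f 68 70 69
f 69 70 71
f 69 71 51
f 70 48 72
f 70 72 71
f 71 72 73
f 71 73 51
f 72 48 74
f 72 74 73
f 73 74 75
f 73 75 51
f 74 48 49
f 74 49 75
f 75 49 50
f 75 50 51
f 77 76 79
f 77 79 78
f 79 76 80
f 79 80 78
f 80 76 81
f 80 81 78
f 81 76 82
f 81 82 78
f 82 76 83
f 82 83 78
f 83 76 84
f 83 84 78
f 84 76 85
f 84 85 78
f 85 76 86
f 85 86 78
f 86 76 77
f 86 77 78



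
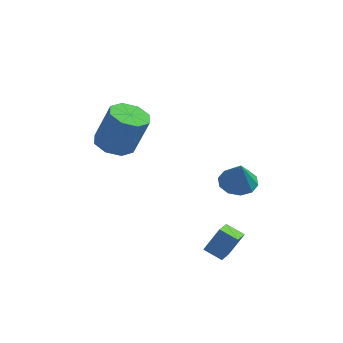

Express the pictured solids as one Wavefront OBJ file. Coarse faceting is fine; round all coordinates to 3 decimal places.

v -2.54 0.785 1.639
v -1.607 0.696 1.29
v -0.847 0.726 3.311
v -1.78 0.815 3.661
v -1.825 1.427 1.361
v -1.065 1.456 3.383
v -2.462 1.781 1.595
v -1.701 1.811 3.617
v -3.144 1.552 1.855
v -2.384 1.582 3.877
v -3.473 0.874 1.989
v -2.713 0.904 4.01
v -3.255 0.144 1.917
v -2.495 0.173 3.939
v -2.619 -0.211 1.683
v -1.858 -0.181 3.705
v -1.936 0.018 1.423
v -1.176 0.048 3.445
v 3.248 -0.867 -3.54
v 3.225 -1.978 -3.143
v 2.369 -0.705 -3.138
v 2.346 -1.816 -2.741
v 3.854 -0.464 -2.379
v 3.831 -1.575 -1.982
v 2.975 -0.302 -1.977
v 2.952 -1.413 -1.58
v 2.469 3.831 -1.908
v 3.204 4.426 -1.813
v 2.731 3.269 -0.412
v 2.722 4.702 -1.625
v 2.143 4.646 -1.545
v 1.688 4.279 -1.603
v 1.532 3.741 -1.778
v 1.734 3.237 -2.003
v 2.216 2.961 -2.191
v 2.795 3.017 -2.272
v 3.25 3.384 -2.213
v 3.406 3.922 -2.038
f 2 1 5
f 2 5 3
f 3 5 6
f 3 6 4
f 5 1 7
f 5 7 6
f 6 7 8
f 6 8 4
f 7 1 9
f 7 9 8
f 8 9 10
f 8 10 4
f 9 1 11
f 9 11 10
f 10 11 12
f 10 12 4
f 11 1 13
f 11 13 12
f 12 13 14
f 12 14 4
f 13 1 15
f 13 15 14
f 14 15 16
f 14 16 4
f 15 1 17
f 15 17 16
f 16 17 18
f 16 18 4
f 17 1 2
f 17 2 18
f 18 2 3
f 18 3 4
f 20 22 19
f 23 20 19
f 19 22 21
f 21 23 19
f 20 26 22
f 24 20 23
f 24 26 20
f 22 26 21
f 25 23 21
f 21 26 25
f 25 24 23
f 26 24 25
f 28 27 30
f 28 30 29
f 30 27 31
f 30 31 29
f 31 27 32
f 31 32 29
f 32 27 33
f 32 33 29
f 33 27 34
f 33 34 29
f 34 27 35
f 34 35 29
f 35 27 36
f 35 36 29
f 36 27 37
f 36 37 29
f 37 27 38
f 37 38 29
f 38 27 28
f 38 28 29



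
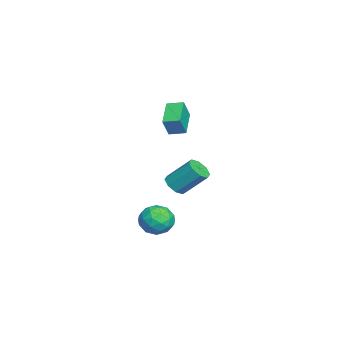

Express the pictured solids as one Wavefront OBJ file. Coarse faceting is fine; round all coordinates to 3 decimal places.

v 3.188 0.591 -2.777
v 3.687 0.259 -1.837
v 3.333 -1.079 -3.443
v 3.832 -1.411 -2.503
v 2.752 -1.136 -2.493
v 2.662 -0.104 -2.082
v 4.358 -0.716 -3.198
v 4.268 0.316 -2.787
v 4.41 -0.548 -2.098
v 3.418 -0.808 -1.662
v 3.602 -0.012 -3.618
v 2.61 -0.272 -3.182
v 3.425 0.571 -2.249
v 3.595 -1.391 -3.031
v 2.96 -1.23 -3.026
v 3.254 -1.425 -2.473
v 2.822 0.358 -2.392
v 3.116 0.163 -1.84
v 2.566 -0.657 -2.226
v 3.904 -0.983 -3.44
v 4.198 -1.178 -2.888
v 3.766 0.605 -2.807
v 4.06 0.41 -2.254
v 4.454 -0.163 -3.054
v 4.143 -0.098 -1.849
v 4.228 -1.079 -2.241
v 4.537 -0.671 -2.649
v 4.485 -0.064 -2.407
v 3.56 -0.251 -1.593
v 3.645 -1.232 -1.985
v 3.01 -1.071 -1.979
v 2.958 -0.464 -1.737
v 3.985 -0.725 -1.746
v 3.375 0.412 -3.295
v 3.46 -0.569 -3.687
v 4.062 -0.356 -3.543
v 4.01 0.251 -3.301
v 2.792 0.259 -3.039
v 2.877 -0.722 -3.431
v 2.535 -0.756 -2.873
v 2.483 -0.149 -2.631
v 3.035 -0.095 -3.534
v -5.158 -0.277 1.916
v -4.608 -0.597 3.152
v -5.017 0.773 2.125
v -4.467 0.454 3.361
v -3.413 -0.354 1.119
v -2.863 -0.673 2.355
v -3.272 0.697 1.328
v -2.722 0.377 2.564
v -3.078 0.054 -2.958
v -2.648 0.563 -3.502
v -2.472 2.035 -1.986
v -2.902 1.526 -1.442
v -3.298 0.663 -3.524
v -3.122 2.135 -2.008
v -3.819 0.407 -3.214
v -3.643 1.879 -1.699
v -3.906 -0.056 -2.754
v -3.73 1.416 -1.239
v -3.508 -0.455 -2.414
v -3.332 1.017 -0.898
v -2.858 -0.555 -2.392
v -2.682 0.917 -0.876
v -2.337 -0.299 -2.701
v -2.161 1.173 -1.186
v -2.25 0.164 -3.161
v -2.074 1.636 -1.646
f 1 38 17
f 38 12 41
f 17 41 6
f 38 41 17
f 1 17 13
f 17 6 18
f 13 18 2
f 17 18 13
f 1 13 22
f 13 2 23
f 22 23 8
f 13 23 22
f 1 22 34
f 22 8 37
f 34 37 11
f 22 37 34
f 1 34 38
f 34 11 42
f 38 42 12
f 34 42 38
f 2 18 29
f 18 6 32
f 29 32 10
f 18 32 29
f 6 41 19
f 41 12 40
f 19 40 5
f 41 40 19
f 12 42 39
f 42 11 35
f 39 35 3
f 42 35 39
f 11 37 36
f 37 8 24
f 36 24 7
f 37 24 36
f 8 23 28
f 23 2 25
f 28 25 9
f 23 25 28
f 4 30 16
f 30 10 31
f 16 31 5
f 30 31 16
f 4 16 14
f 16 5 15
f 14 15 3
f 16 15 14
f 4 14 21
f 14 3 20
f 21 20 7
f 14 20 21
f 4 21 26
f 21 7 27
f 26 27 9
f 21 27 26
f 4 26 30
f 26 9 33
f 30 33 10
f 26 33 30
f 5 31 19
f 31 10 32
f 19 32 6
f 31 32 19
f 3 15 39
f 15 5 40
f 39 40 12
f 15 40 39
f 7 20 36
f 20 3 35
f 36 35 11
f 20 35 36
f 9 27 28
f 27 7 24
f 28 24 8
f 27 24 28
f 10 33 29
f 33 9 25
f 29 25 2
f 33 25 29
f 44 46 43
f 47 44 43
f 43 46 45
f 45 47 43
f 44 50 46
f 48 44 47
f 48 50 44
f 46 50 45
f 49 47 45
f 45 50 49
f 49 48 47
f 50 48 49
f 52 51 55
f 52 55 53
f 53 55 56
f 53 56 54
f 55 51 57
f 55 57 56
f 56 57 58
f 56 58 54
f 57 51 59
f 57 59 58
f 58 59 60
f 58 60 54
f 59 51 61
f 59 61 60
f 60 61 62
f 60 62 54
f 61 51 63
f 61 63 62
f 62 63 64
f 62 64 54
f 63 51 65
f 63 65 64
f 64 65 66
f 64 66 54
f 65 51 67
f 65 67 66
f 66 67 68
f 66 68 54
f 67 51 52
f 67 52 68
f 68 52 53
f 68 53 54



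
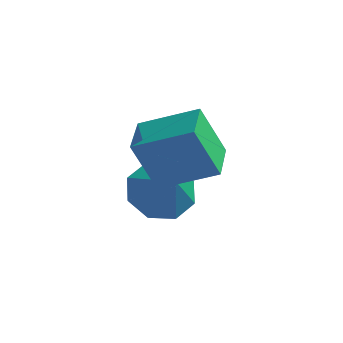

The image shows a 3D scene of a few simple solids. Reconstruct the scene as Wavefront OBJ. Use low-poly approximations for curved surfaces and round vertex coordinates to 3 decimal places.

v 0.404 0.745 0.17
v -0.242 0.445 1.813
v -0.007 2.102 0.256
v -0.653 1.802 1.899
v 2.053 1.198 0.901
v 1.407 0.898 2.544
v 1.642 2.555 0.987
v 0.996 2.255 2.63
v -0.338 2.617 -1.204
v 0.297 2.216 -1.967
v 0.378 2.023 -0.296
v 0.555 2.944 -1.694
v 0.29 3.48 -1.135
v -0.343 3.511 -0.616
v -0.973 3.017 -0.442
v -1.231 2.289 -0.714
v -0.966 1.753 -1.273
v -0.333 1.723 -1.792
f 2 4 1
f 5 2 1
f 1 4 3
f 3 5 1
f 2 8 4
f 6 2 5
f 6 8 2
f 4 8 3
f 7 5 3
f 3 8 7
f 7 6 5
f 8 6 7
f 10 9 12
f 10 12 11
f 12 9 13
f 12 13 11
f 13 9 14
f 13 14 11
f 14 9 15
f 14 15 11
f 15 9 16
f 15 16 11
f 16 9 17
f 16 17 11
f 17 9 18
f 17 18 11
f 18 9 10
f 18 10 11



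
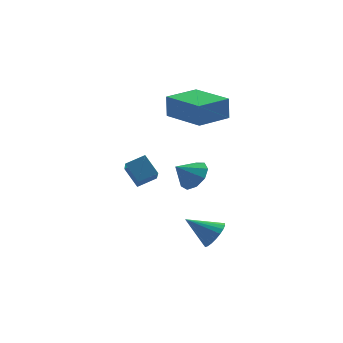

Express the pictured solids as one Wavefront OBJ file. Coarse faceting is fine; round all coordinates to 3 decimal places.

v -2.796 1.732 -1.356
v -2.694 0.339 -0.319
v -3.38 2.303 -0.531
v -3.277 0.91 0.506
v -1.943 2.07 -0.986
v -1.84 0.677 0.051
v -2.526 2.641 -0.161
v -2.424 1.248 0.876
v 0.624 -1.097 -2.791
v 1.058 -1.156 -2.158
v -0.644 -0.963 -1.909
v 1.056 -0.839 -2.208
v 0.98 -0.568 -2.359
v 0.842 -0.387 -2.585
v 0.666 -0.33 -2.846
v 0.483 -0.405 -3.098
v 0.324 -0.599 -3.297
v 0.217 -0.88 -3.408
v 0.18 -1.198 -3.413
v 0.221 -1.498 -3.31
v 0.33 -1.729 -3.117
v 0.491 -1.851 -2.868
v 0.674 -1.842 -2.606
v 0.849 -1.704 -2.376
v 0.985 -1.462 -2.217
v -0.068 1.162 2.761
v -0.094 1.25 3.897
v -1.509 2.763 2.604
v -1.535 2.852 3.74
v 1.235 2.328 2.7
v 1.209 2.417 3.836
v -0.206 3.93 2.543
v -0.232 4.018 3.679
v -0.3 2.461 -1.016
v 0.32 2.22 -0.455
v -1.12 2.099 -0.264
v 0.163 2.785 -0.354
v -0.211 3.199 -0.563
v -0.626 3.267 -0.983
v -0.889 2.959 -1.419
v -0.876 2.417 -1.666
v -0.594 1.897 -1.609
v -0.174 1.64 -1.274
v 0.187 1.768 -0.819
f 2 4 1
f 5 2 1
f 1 4 3
f 3 5 1
f 2 8 4
f 6 2 5
f 6 8 2
f 4 8 3
f 7 5 3
f 3 8 7
f 7 6 5
f 8 6 7
f 10 9 12
f 10 12 11
f 12 9 13
f 12 13 11
f 13 9 14
f 13 14 11
f 14 9 15
f 14 15 11
f 15 9 16
f 15 16 11
f 16 9 17
f 16 17 11
f 17 9 18
f 17 18 11
f 18 9 19
f 18 19 11
f 19 9 20
f 19 20 11
f 20 9 21
f 20 21 11
f 21 9 22
f 21 22 11
f 22 9 23
f 22 23 11
f 23 9 24
f 23 24 11
f 24 9 25
f 24 25 11
f 25 9 10
f 25 10 11
f 27 29 26
f 30 27 26
f 26 29 28
f 28 30 26
f 27 33 29
f 31 27 30
f 31 33 27
f 29 33 28
f 32 30 28
f 28 33 32
f 32 31 30
f 33 31 32
f 35 34 37
f 35 37 36
f 37 34 38
f 37 38 36
f 38 34 39
f 38 39 36
f 39 34 40
f 39 40 36
f 40 34 41
f 40 41 36
f 41 34 42
f 41 42 36
f 42 34 43
f 42 43 36
f 43 34 44
f 43 44 36
f 44 34 35
f 44 35 36



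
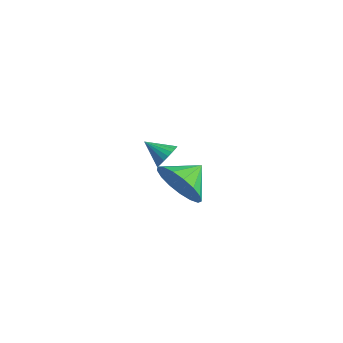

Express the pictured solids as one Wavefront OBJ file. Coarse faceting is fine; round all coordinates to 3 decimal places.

v -0.966 2.957 -0.64
v -0.735 3.162 -0.126
v -1.774 2.463 -0.08
v -0.892 3.346 -0.189
v -1.061 3.462 -0.33
v -1.214 3.492 -0.525
v -1.324 3.428 -0.74
v -1.372 3.283 -0.938
v -1.35 3.082 -1.084
v -1.262 2.86 -1.153
v -1.122 2.654 -1.133
v -0.956 2.5 -1.029
v -0.791 2.426 -0.857
v -0.657 2.443 -0.647
v -0.576 2.55 -0.436
v -0.562 2.726 -0.261
v -0.619 2.943 -0.151
v 3.176 0.675 1.6
v 3.798 0.44 2.412
v 3.004 1.745 2.04
v 4.113 0.631 2.071
v 4.214 0.832 1.621
v 4.076 0.997 1.167
v 3.733 1.089 0.812
v 3.262 1.085 0.637
v 2.771 0.987 0.683
v 2.373 0.818 0.939
v 2.159 0.616 1.346
v 2.177 0.428 1.811
v 2.425 0.296 2.228
v 2.845 0.251 2.501
v 3.34 0.303 2.568
f 2 1 4
f 2 4 3
f 4 1 5
f 4 5 3
f 5 1 6
f 5 6 3
f 6 1 7
f 6 7 3
f 7 1 8
f 7 8 3
f 8 1 9
f 8 9 3
f 9 1 10
f 9 10 3
f 10 1 11
f 10 11 3
f 11 1 12
f 11 12 3
f 12 1 13
f 12 13 3
f 13 1 14
f 13 14 3
f 14 1 15
f 14 15 3
f 15 1 16
f 15 16 3
f 16 1 17
f 16 17 3
f 17 1 2
f 17 2 3
f 19 18 21
f 19 21 20
f 21 18 22
f 21 22 20
f 22 18 23
f 22 23 20
f 23 18 24
f 23 24 20
f 24 18 25
f 24 25 20
f 25 18 26
f 25 26 20
f 26 18 27
f 26 27 20
f 27 18 28
f 27 28 20
f 28 18 29
f 28 29 20
f 29 18 30
f 29 30 20
f 30 18 31
f 30 31 20
f 31 18 32
f 31 32 20
f 32 18 19
f 32 19 20



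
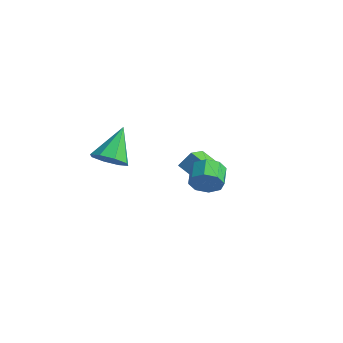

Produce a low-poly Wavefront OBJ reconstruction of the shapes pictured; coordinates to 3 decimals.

v 0.956 -2.69 1.269
v 1.471 -1.958 0.845
v 0.364 -1.37 2.831
v 0.755 -1.989 0.6
v 0.157 -2.431 0.746
v 0.027 -3.024 1.198
v 0.442 -3.422 1.692
v 1.158 -3.392 1.938
v 1.756 -2.95 1.792
v 1.886 -2.356 1.339
v 4.136 0.653 -0.128
v 4.707 0.862 0.494
v 3.955 1.616 0.93
v 3.384 1.407 0.308
v 4.772 1.242 -0.049
v 4.02 1.995 0.387
v 4.464 1.276 -0.639
v 3.713 2.03 -0.203
v 3.964 0.946 -0.929
v 3.213 1.7 -0.493
v 3.565 0.444 -0.75
v 2.813 1.198 -0.314
v 3.5 0.065 -0.207
v 2.748 0.818 0.229
v 3.807 0.03 0.383
v 3.056 0.784 0.819
v 4.307 0.36 0.673
v 3.556 1.114 1.109
v 0.163 4.116 -2.758
v 0.757 2.878 -2.206
v -0.986 3.847 -2.124
v -0.393 2.609 -1.573
v 0.513 4.671 -1.887
v 1.106 3.433 -1.336
v -0.637 4.402 -1.254
v -0.043 3.164 -0.702
f 2 1 4
f 2 4 3
f 4 1 5
f 4 5 3
f 5 1 6
f 5 6 3
f 6 1 7
f 6 7 3
f 7 1 8
f 7 8 3
f 8 1 9
f 8 9 3
f 9 1 10
f 9 10 3
f 10 1 2
f 10 2 3
f 12 11 15
f 12 15 13
f 13 15 16
f 13 16 14
f 15 11 17
f 15 17 16
f 16 17 18
f 16 18 14
f 17 11 19
f 17 19 18
f 18 19 20
f 18 20 14
f 19 11 21
f 19 21 20
f 20 21 22
f 20 22 14
f 21 11 23
f 21 23 22
f 22 23 24
f 22 24 14
f 23 11 25
f 23 25 24
f 24 25 26
f 24 26 14
f 25 11 27
f 25 27 26
f 26 27 28
f 26 28 14
f 27 11 12
f 27 12 28
f 28 12 13
f 28 13 14
f 30 32 29
f 33 30 29
f 29 32 31
f 31 33 29
f 30 36 32
f 34 30 33
f 34 36 30
f 32 36 31
f 35 33 31
f 31 36 35
f 35 34 33
f 36 34 35



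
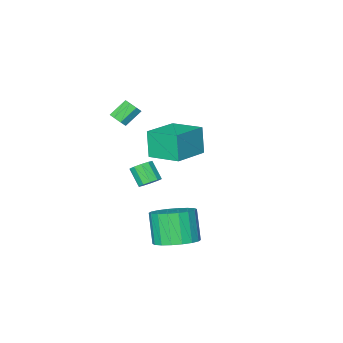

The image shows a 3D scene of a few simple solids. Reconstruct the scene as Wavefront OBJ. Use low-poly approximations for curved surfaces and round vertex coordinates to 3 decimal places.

v -1.489 -0.993 -0.766
v -1.248 -0.603 -0.411
v -1.23 -1.336 0.382
v -1.471 -1.727 0.026
v -1.604 -0.577 -0.379
v -1.586 -1.31 0.414
v -1.916 -0.71 -0.495
v -1.898 -1.443 0.298
v -2.065 -0.951 -0.714
v -2.047 -1.684 0.078
v -1.994 -1.208 -0.954
v -1.976 -1.941 -0.161
v -1.73 -1.384 -1.122
v -1.712 -2.117 -0.329
v -1.374 -1.41 -1.154
v -1.356 -2.143 -0.361
v -1.062 -1.277 -1.038
v -1.044 -2.01 -0.245
v -0.913 -1.036 -0.818
v -0.895 -1.769 -0.026
v -0.984 -0.779 -0.579
v -0.966 -1.512 0.214
v -3.979 -2.744 -0.272
v -4.137 -3.122 1.181
v -4.534 -1.134 0.086
v -4.692 -1.512 1.539
v -2.208 -2.208 0.061
v -2.366 -2.586 1.514
v -2.763 -0.598 0.419
v -2.921 -0.976 1.872
v -0.562 -2.187 3.074
v -0.271 -2.387 3.428
v -1.087 -2.353 4.119
v -1.378 -2.153 3.766
v -0.257 -2.005 3.426
v -1.072 -1.97 4.117
v -0.421 -1.729 3.217
v -1.237 -1.695 3.909
v -0.668 -1.722 2.925
v -1.484 -1.687 3.617
v -0.853 -1.987 2.721
v -1.669 -1.953 3.412
v -0.868 -2.37 2.723
v -1.683 -2.335 3.414
v -0.703 -2.645 2.931
v -1.519 -2.611 3.623
v -0.456 -2.653 3.223
v -1.272 -2.618 3.915
v 0.015 3.362 -1.593
v 0.594 2.547 -1.88
v 0.304 1.824 -0.415
v -0.275 2.638 -0.127
v 0.903 2.828 -1.681
v 0.613 2.104 -0.215
v 1.036 3.214 -1.463
v 0.746 2.491 0.002
v 0.967 3.63 -1.272
v 0.677 2.906 0.194
v 0.71 3.992 -1.144
v 0.419 3.269 0.322
v 0.315 4.23 -1.105
v 0.024 3.507 0.361
v -0.14 4.296 -1.163
v -0.43 3.572 0.303
v -0.564 4.176 -1.305
v -0.854 3.453 0.16
v -0.873 3.896 -1.505
v -1.163 3.172 -0.039
v -1.006 3.509 -1.722
v -1.296 2.786 -0.257
v -0.937 3.094 -1.914
v -1.227 2.37 -0.448
v -0.679 2.731 -2.042
v -0.97 2.008 -0.576
v -0.284 2.493 -2.081
v -0.575 1.77 -0.615
v 0.17 2.428 -2.023
v -0.12 1.704 -0.557
f 2 1 5
f 2 5 3
f 3 5 6
f 3 6 4
f 5 1 7
f 5 7 6
f 6 7 8
f 6 8 4
f 7 1 9
f 7 9 8
f 8 9 10
f 8 10 4
f 9 1 11
f 9 11 10
f 10 11 12
f 10 12 4
f 11 1 13
f 11 13 12
f 12 13 14
f 12 14 4
f 13 1 15
f 13 15 14
f 14 15 16
f 14 16 4
f 15 1 17
f 15 17 16
f 16 17 18
f 16 18 4
f 17 1 19
f 17 19 18
f 18 19 20
f 18 20 4
f 19 1 21
f 19 21 20
f 20 21 22
f 20 22 4
f 21 1 2
f 21 2 22
f 22 2 3
f 22 3 4
f 24 26 23
f 27 24 23
f 23 26 25
f 25 27 23
f 24 30 26
f 28 24 27
f 28 30 24
f 26 30 25
f 29 27 25
f 25 30 29
f 29 28 27
f 30 28 29
f 32 31 35
f 32 35 33
f 33 35 36
f 33 36 34
f 35 31 37
f 35 37 36
f 36 37 38
f 36 38 34
f 37 31 39
f 37 39 38
f 38 39 40
f 38 40 34
f 39 31 41
f 39 41 40
f 40 41 42
f 40 42 34
f 41 31 43
f 41 43 42
f 42 43 44
f 42 44 34
f 43 31 45
f 43 45 44
f 44 45 46
f 44 46 34
f 45 31 47
f 45 47 46
f 46 47 48
f 46 48 34
f 47 31 32
f 47 32 48
f 48 32 33
f 48 33 34
f 50 49 53
f 50 53 51
f 51 53 54
f 51 54 52
f 53 49 55
f 53 55 54
f 54 55 56
f 54 56 52
f 55 49 57
f 55 57 56
f 56 57 58
f 56 58 52
f 57 49 59
f 57 59 58
f 58 59 60
f 58 60 52
f 59 49 61
f 59 61 60
f 60 61 62
f 60 62 52
f 61 49 63
f 61 63 62
f 62 63 64
f 62 64 52
f 63 49 65
f 63 65 64
f 64 65 66
f 64 66 52
f 65 49 67
f 65 67 66
f 66 67 68
f 66 68 52
f 67 49 69
f 67 69 68
f 68 69 70
f 68 70 52
f 69 49 71
f 69 71 70
f 70 71 72
f 70 72 52
f 71 49 73
f 71 73 72
f 72 73 74
f 72 74 52
f 73 49 75
f 73 75 74
f 74 75 76
f 74 76 52
f 75 49 77
f 75 77 76
f 76 77 78
f 76 78 52
f 77 49 50
f 77 50 78
f 78 50 51
f 78 51 52



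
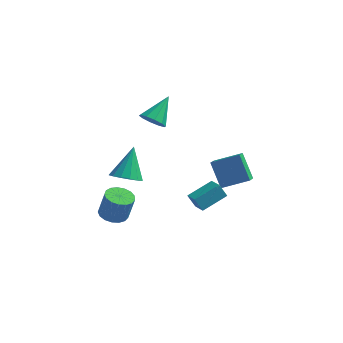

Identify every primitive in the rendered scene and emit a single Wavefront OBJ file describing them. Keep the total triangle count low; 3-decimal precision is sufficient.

v 1.674 3.093 -1.736
v 3.254 3.588 -1.082
v 1.611 4.141 -2.376
v 3.191 4.636 -1.723
v 2.529 2.264 -3.177
v 4.109 2.759 -2.524
v 2.466 3.312 -3.818
v 4.046 3.807 -3.164
v -1.959 -3.901 -1.521
v -1.129 -3.817 -1.729
v -0.751 -3.735 -0.187
v -1.581 -3.819 0.021
v -1.267 -3.429 -1.716
v -0.889 -3.348 -0.173
v -1.563 -3.149 -1.658
v -1.185 -3.068 -0.115
v -1.95 -3.042 -1.569
v -1.573 -2.961 -0.026
v -2.34 -3.131 -1.469
v -1.962 -3.05 0.074
v -2.641 -3.397 -1.381
v -2.264 -3.315 0.162
v -2.787 -3.778 -1.325
v -2.409 -3.696 0.218
v -2.743 -4.187 -1.314
v -2.365 -4.106 0.228
v -2.519 -4.53 -1.351
v -2.141 -4.449 0.192
v -2.167 -4.73 -1.426
v -1.789 -4.648 0.116
v -1.767 -4.739 -1.524
v -1.389 -4.658 0.018
v -1.411 -4.556 -1.621
v -1.034 -4.475 -0.078
v -1.181 -4.223 -1.695
v -0.803 -4.142 -0.152
v -1.215 1.16 2.741
v -0.577 1.364 2.201
v -0.685 2.62 3.919
v -1.009 1.638 2.056
v -1.519 1.73 2.172
v -1.914 1.604 2.506
v -2.041 1.308 2.929
v -1.853 0.956 3.28
v -1.422 0.682 3.425
v -0.911 0.591 3.309
v -0.517 0.717 2.975
v -0.389 1.012 2.552
v 2.753 -4.217 1.018
v 3.793 -3.069 1.587
v 2.133 -3.464 0.63
v 3.173 -2.316 1.198
v 3.207 -4.244 0.242
v 4.247 -3.096 0.81
v 2.587 -3.491 -0.147
v 3.627 -2.343 0.422
v -2.213 -0.778 -0.941
v -1.74 -1.49 -0.421
v -2.127 0.538 0.781
v -1.363 -1.217 -0.648
v -1.214 -0.827 -0.954
v -1.333 -0.424 -1.256
v -1.687 -0.116 -1.474
v -2.182 0.015 -1.549
v -2.686 -0.067 -1.461
v -3.063 -0.34 -1.234
v -3.212 -0.73 -0.928
v -3.093 -1.133 -0.626
v -2.739 -1.441 -0.408
v -2.244 -1.572 -0.333
f 2 4 1
f 5 2 1
f 1 4 3
f 3 5 1
f 2 8 4
f 6 2 5
f 6 8 2
f 4 8 3
f 7 5 3
f 3 8 7
f 7 6 5
f 8 6 7
f 10 9 13
f 10 13 11
f 11 13 14
f 11 14 12
f 13 9 15
f 13 15 14
f 14 15 16
f 14 16 12
f 15 9 17
f 15 17 16
f 16 17 18
f 16 18 12
f 17 9 19
f 17 19 18
f 18 19 20
f 18 20 12
f 19 9 21
f 19 21 20
f 20 21 22
f 20 22 12
f 21 9 23
f 21 23 22
f 22 23 24
f 22 24 12
f 23 9 25
f 23 25 24
f 24 25 26
f 24 26 12
f 25 9 27
f 25 27 26
f 26 27 28
f 26 28 12
f 27 9 29
f 27 29 28
f 28 29 30
f 28 30 12
f 29 9 31
f 29 31 30
f 30 31 32
f 30 32 12
f 31 9 33
f 31 33 32
f 32 33 34
f 32 34 12
f 33 9 35
f 33 35 34
f 34 35 36
f 34 36 12
f 35 9 10
f 35 10 36
f 36 10 11
f 36 11 12
f 38 37 40
f 38 40 39
f 40 37 41
f 40 41 39
f 41 37 42
f 41 42 39
f 42 37 43
f 42 43 39
f 43 37 44
f 43 44 39
f 44 37 45
f 44 45 39
f 45 37 46
f 45 46 39
f 46 37 47
f 46 47 39
f 47 37 48
f 47 48 39
f 48 37 38
f 48 38 39
f 50 52 49
f 53 50 49
f 49 52 51
f 51 53 49
f 50 56 52
f 54 50 53
f 54 56 50
f 52 56 51
f 55 53 51
f 51 56 55
f 55 54 53
f 56 54 55
f 58 57 60
f 58 60 59
f 60 57 61
f 60 61 59
f 61 57 62
f 61 62 59
f 62 57 63
f 62 63 59
f 63 57 64
f 63 64 59
f 64 57 65
f 64 65 59
f 65 57 66
f 65 66 59
f 66 57 67
f 66 67 59
f 67 57 68
f 67 68 59
f 68 57 69
f 68 69 59
f 69 57 70
f 69 70 59
f 70 57 58
f 70 58 59



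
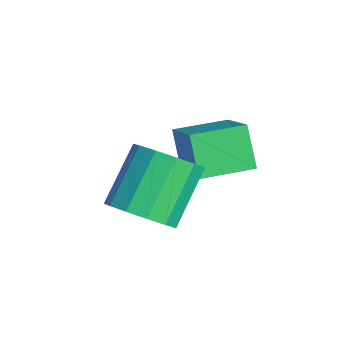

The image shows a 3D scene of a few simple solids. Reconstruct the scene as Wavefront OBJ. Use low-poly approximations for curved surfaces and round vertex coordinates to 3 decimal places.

v 1.414 -4.41 0.384
v 2.095 -4.089 0.625
v 1.326 -3.249 1.677
v 0.646 -3.57 1.436
v 1.94 -3.826 0.302
v 1.171 -2.986 1.353
v 1.618 -3.748 0.004
v 0.849 -2.908 1.056
v 1.231 -3.881 -0.173
v 0.462 -3.041 0.879
v 0.903 -4.181 -0.173
v 0.134 -3.341 0.879
v 0.737 -4.554 0.004
v -0.032 -3.714 1.056
v 0.786 -4.882 0.302
v 0.017 -4.042 1.353
v 1.035 -5.059 0.626
v 0.266 -4.219 1.677
v 1.404 -5.031 0.873
v 0.635 -4.191 1.924
v 1.776 -4.805 0.965
v 1.008 -3.965 2.016
v 2.034 -4.454 0.872
v 1.265 -3.614 1.924
v -1.352 -2.902 0.476
v -0.097 -2.91 1.333
v -1.355 -1.642 0.491
v -0.1 -1.651 1.349
v -0.72 -2.889 -0.449
v 0.535 -2.898 0.409
v -0.723 -1.63 -0.433
v 0.532 -1.638 0.424
f 2 1 5
f 2 5 3
f 3 5 6
f 3 6 4
f 5 1 7
f 5 7 6
f 6 7 8
f 6 8 4
f 7 1 9
f 7 9 8
f 8 9 10
f 8 10 4
f 9 1 11
f 9 11 10
f 10 11 12
f 10 12 4
f 11 1 13
f 11 13 12
f 12 13 14
f 12 14 4
f 13 1 15
f 13 15 14
f 14 15 16
f 14 16 4
f 15 1 17
f 15 17 16
f 16 17 18
f 16 18 4
f 17 1 19
f 17 19 18
f 18 19 20
f 18 20 4
f 19 1 21
f 19 21 20
f 20 21 22
f 20 22 4
f 21 1 23
f 21 23 22
f 22 23 24
f 22 24 4
f 23 1 2
f 23 2 24
f 24 2 3
f 24 3 4
f 26 28 25
f 29 26 25
f 25 28 27
f 27 29 25
f 26 32 28
f 30 26 29
f 30 32 26
f 28 32 27
f 31 29 27
f 27 32 31
f 31 30 29
f 32 30 31



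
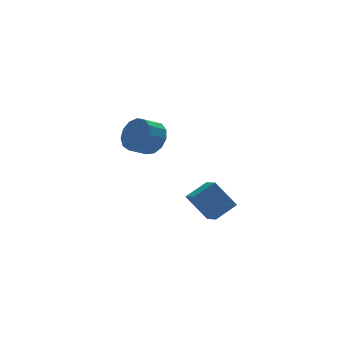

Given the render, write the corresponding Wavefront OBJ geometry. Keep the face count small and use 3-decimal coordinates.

v 0.773 -4.221 -0.126
v -0.13 -3.807 1.229
v 0.701 -3.243 -0.473
v -0.202 -2.83 0.882
v 1.882 -3.91 0.518
v 0.979 -3.497 1.873
v 1.81 -2.933 0.171
v 0.907 -2.519 1.526
v -0.089 2.606 2.664
v 0.44 2.042 3.344
v -0.503 1.73 3.817
v -1.031 2.294 3.136
v 0.382 2.57 3.579
v -0.56 2.257 4.052
v 0.175 3.109 3.523
v -0.767 2.797 3.996
v -0.115 3.489 3.194
v -1.058 3.176 3.667
v -0.398 3.588 2.697
v -1.34 3.276 3.17
v -0.582 3.376 2.189
v -1.525 3.063 2.662
v -0.61 2.919 1.832
v -1.552 2.607 2.305
v -0.472 2.363 1.739
v -1.414 2.051 2.212
v -0.212 1.884 1.94
v -1.155 1.572 2.412
v 0.086 1.635 2.37
v -0.856 1.322 2.843
v 0.329 1.694 2.894
v -0.613 1.381 3.366
f 2 4 1
f 5 2 1
f 1 4 3
f 3 5 1
f 2 8 4
f 6 2 5
f 6 8 2
f 4 8 3
f 7 5 3
f 3 8 7
f 7 6 5
f 8 6 7
f 10 9 13
f 10 13 11
f 11 13 14
f 11 14 12
f 13 9 15
f 13 15 14
f 14 15 16
f 14 16 12
f 15 9 17
f 15 17 16
f 16 17 18
f 16 18 12
f 17 9 19
f 17 19 18
f 18 19 20
f 18 20 12
f 19 9 21
f 19 21 20
f 20 21 22
f 20 22 12
f 21 9 23
f 21 23 22
f 22 23 24
f 22 24 12
f 23 9 25
f 23 25 24
f 24 25 26
f 24 26 12
f 25 9 27
f 25 27 26
f 26 27 28
f 26 28 12
f 27 9 29
f 27 29 28
f 28 29 30
f 28 30 12
f 29 9 31
f 29 31 30
f 30 31 32
f 30 32 12
f 31 9 10
f 31 10 32
f 32 10 11
f 32 11 12

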